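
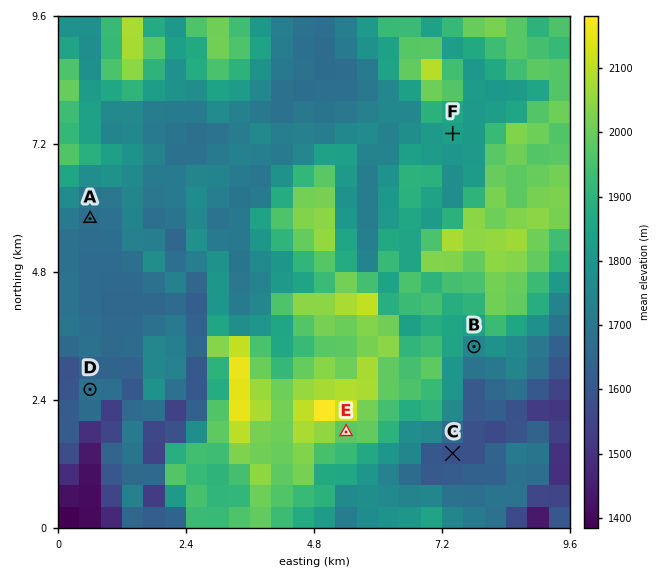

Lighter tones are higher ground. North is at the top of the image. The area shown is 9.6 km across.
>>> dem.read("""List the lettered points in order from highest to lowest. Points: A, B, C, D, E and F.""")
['E', 'F', 'B', 'D', 'A', 'C']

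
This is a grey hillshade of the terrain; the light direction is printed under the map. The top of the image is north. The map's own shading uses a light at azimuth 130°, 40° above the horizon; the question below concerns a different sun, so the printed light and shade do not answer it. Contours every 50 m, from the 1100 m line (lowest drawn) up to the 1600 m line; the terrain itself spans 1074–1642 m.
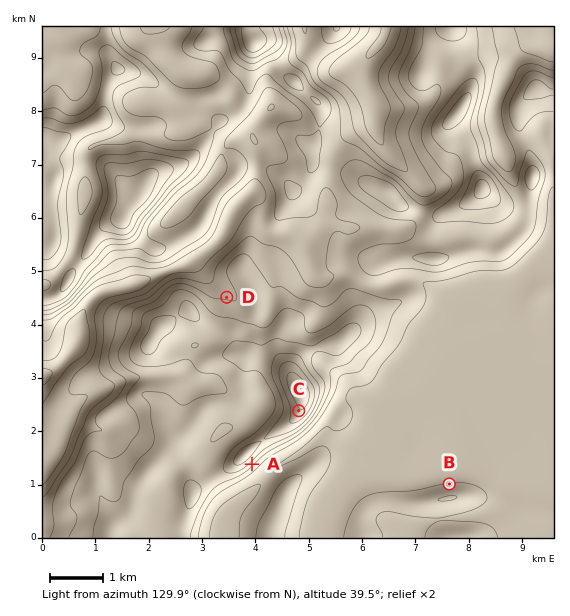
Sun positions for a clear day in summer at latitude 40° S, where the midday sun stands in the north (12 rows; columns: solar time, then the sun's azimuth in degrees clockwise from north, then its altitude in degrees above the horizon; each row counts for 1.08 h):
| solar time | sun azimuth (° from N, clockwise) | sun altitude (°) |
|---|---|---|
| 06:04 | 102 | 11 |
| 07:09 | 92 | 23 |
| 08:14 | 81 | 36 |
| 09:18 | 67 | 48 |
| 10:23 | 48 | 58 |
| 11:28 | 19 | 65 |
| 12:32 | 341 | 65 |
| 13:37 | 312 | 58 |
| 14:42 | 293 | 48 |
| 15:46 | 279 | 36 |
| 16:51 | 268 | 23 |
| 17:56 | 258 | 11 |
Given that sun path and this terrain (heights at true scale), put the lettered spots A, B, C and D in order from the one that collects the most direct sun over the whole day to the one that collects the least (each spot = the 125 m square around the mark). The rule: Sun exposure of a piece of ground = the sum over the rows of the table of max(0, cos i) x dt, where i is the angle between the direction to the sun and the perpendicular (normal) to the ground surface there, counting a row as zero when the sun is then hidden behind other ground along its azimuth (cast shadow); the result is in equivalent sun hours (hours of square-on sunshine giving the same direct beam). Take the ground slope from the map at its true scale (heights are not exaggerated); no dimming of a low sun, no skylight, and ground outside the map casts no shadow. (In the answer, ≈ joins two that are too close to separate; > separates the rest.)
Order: B ≈ D > C > A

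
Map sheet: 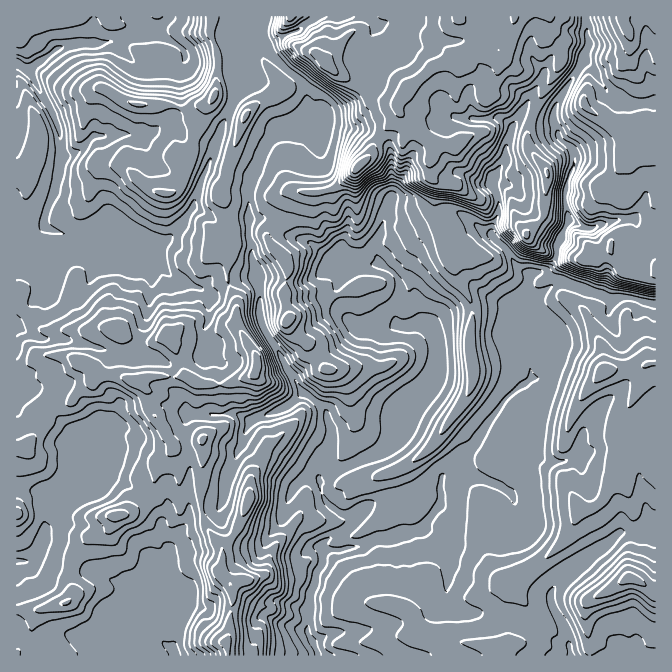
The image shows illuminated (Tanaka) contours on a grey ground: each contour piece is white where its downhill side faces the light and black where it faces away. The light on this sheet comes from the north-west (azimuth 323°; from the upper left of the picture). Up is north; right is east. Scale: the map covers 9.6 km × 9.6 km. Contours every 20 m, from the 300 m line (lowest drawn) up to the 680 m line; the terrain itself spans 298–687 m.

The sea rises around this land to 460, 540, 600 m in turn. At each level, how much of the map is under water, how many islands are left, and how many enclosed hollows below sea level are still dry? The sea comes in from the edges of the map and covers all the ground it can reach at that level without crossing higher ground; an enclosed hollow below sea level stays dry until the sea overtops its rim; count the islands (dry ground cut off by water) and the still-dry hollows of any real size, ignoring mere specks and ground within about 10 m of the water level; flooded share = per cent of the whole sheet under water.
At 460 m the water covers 58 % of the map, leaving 1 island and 0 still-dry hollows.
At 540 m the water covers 84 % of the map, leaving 1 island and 0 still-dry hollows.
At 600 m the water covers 91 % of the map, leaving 1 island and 0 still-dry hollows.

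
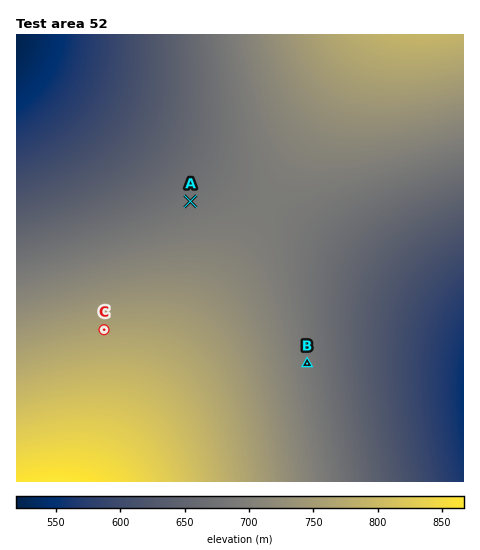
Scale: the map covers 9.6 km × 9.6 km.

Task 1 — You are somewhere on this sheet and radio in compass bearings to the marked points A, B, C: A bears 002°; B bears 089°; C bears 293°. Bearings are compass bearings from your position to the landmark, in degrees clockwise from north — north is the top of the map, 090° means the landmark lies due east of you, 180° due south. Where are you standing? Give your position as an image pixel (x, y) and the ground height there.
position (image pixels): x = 185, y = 365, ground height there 773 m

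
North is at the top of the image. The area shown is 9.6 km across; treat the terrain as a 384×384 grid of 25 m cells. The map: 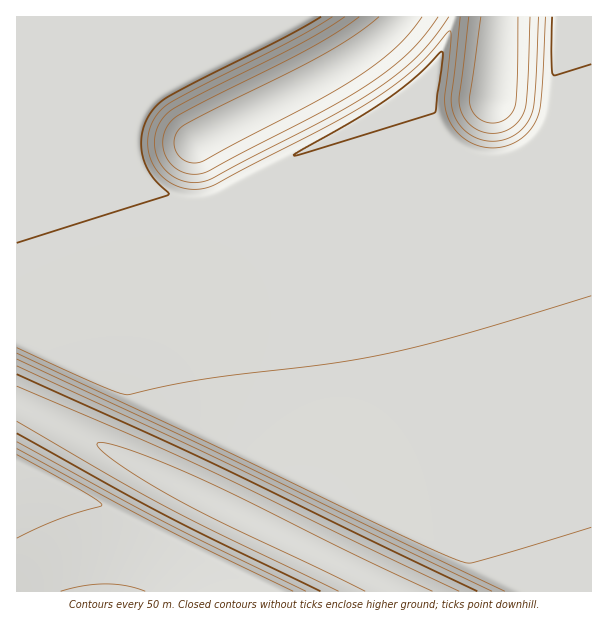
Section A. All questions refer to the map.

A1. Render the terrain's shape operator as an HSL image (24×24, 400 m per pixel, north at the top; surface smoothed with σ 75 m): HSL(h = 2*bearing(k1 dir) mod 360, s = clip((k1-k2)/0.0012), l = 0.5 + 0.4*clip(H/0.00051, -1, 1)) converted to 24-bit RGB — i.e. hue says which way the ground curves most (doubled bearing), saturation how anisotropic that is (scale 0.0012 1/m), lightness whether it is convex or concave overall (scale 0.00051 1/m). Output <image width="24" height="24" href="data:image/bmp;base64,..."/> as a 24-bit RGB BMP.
<image width="24" height="24" href="data:image/bmp;base64,Qk32BgAAAAAAADYAAAAoAAAAGAAAABgAAAABABgAAAAAAMAGAAATCwAAEwsAAAAAAAAAAAAAfn2BfH2AfH6Ae3+Ae4CAe4B/fIB+fIF+f6Ch0Pf7zPn/tUk3YyceWyAXVx0UWB0VXCEYZCkgqkw5wff9zvX7gZ+jf4CAgIB/gH6BfX2BfH6AfH6AfH+AfIGAfqCkz/f8zPn/sEk2YSYeWh8WVh0UVx0UXCEYZCkgrk85xvj+zfX6gZ2igICAgIB/gIB/gIB/gH6Cf36BfX2BfX+Bf6Cmzvf9y/j/q0I1XyUdWB8WVRwTVh0UWyEYZCkgs1Q5yvj+y/X6gZyggICAgIB/gIB/gIB/gIB/gIB/gX6Cf36CgaGpzvb9yff/pjk0XSQcVh0VUxwTVR0UWiEYZCoguF45zfn+yvT6gZuegIB/gIB/gIB/gIB/gIB/gIB/gIB/gIB/g6Sszvb9yPf/pDU0XiIbVRwVUhoTUxwUWSEYYyohvGw5zPn/yPT5gJqdgIB/gIB/gIB/gIB/gIB/gIB/gIB/gIB/gIB/gIB/xfb/oTYzXyIbVhsUUhkSUxsTWSAYYyohwZo5zPn/xvP5gJmbf4F/f4B/gIB/gIB/gIB/gIB/gIB/gIB/gIB/gIB/gIB/gIB/XyEaVhsUUhkSVBoTWh8XZCkhOcaTzPn/xPL4f5eaf4GAf4CAf4B/f4B/f4B/gIB/gIB/gIB/gIB/gIB/gIB/gIB/gIB/gIB/UhgRVBkSWh4WZSkhPMbKzPn/wvH4f5SYf4CBf4CAf4CAf4CAf4CAf4B/f4B/f4B/gIB/gIB/gIB/gIB/gIB/gIB/gIB/gIB/WR4WZSkgPsXNzPn/wfD3gJKXf3+Bf4CAf4CAf4CAf4CAf4CAf4CAf4CAf4B/f4B/f4B/gIB/gIB/gIB/gIB/gIB/gIB/gIB/QMnQzPn/wPD2gJGVgH+Bf3+Af3+Af4CAf4CAf4CAf4CAf4CAf4CAf4CAf4CAf4B/f4B/f4B/gIB/gIB/gIB/gIB/gIB/gIB/ve/2gJCTgH+AgH+AgH+Af3+Af3+Af3+Af4CAf4CAf4CAf4CAf4CAf4CAf4CAf4CAf4B/f4B/f4B/gIB/gIB/gIB/gIB/gIB/gH+AgH+AgH+AgH+AgH+AgH+Af3+Af3+Af4CAf4CAf4CAf4CAf4CAf4CAf4CAf4CAf4CAf4B/f4B/f4B/gIB/gIB/gIB/gIB/gH+AgH+AgH+AgH+AgH+AgH+Af3+Af3+Af3+Af4CAf4CAf4CAf4CAf4CAf4CAf4CAf4CAf4CAf4B/f4B/gIB/gIB/gIB/gIB/gH+AgH+AgH+AgH+AgH+AgH+AgH+Af3+Af3+Af4CAf4CAf4CAf4CAf4CAf4CAf4CAf4CAf4CAf4CAf4B/f4B/gIB/gIB/gIB/gH+AgH+AgH+AgH+AgH+AgH+AgH+Af3+Af3+Af4CAf4CAf4CAf4CAf4CAf4CAf4CAf4CAf4CAf4CAf4CAf4B/f4B/gIB/gIB/gH+AgH+AgH+AgH+AgH+AgH+Af4CAf3+BgH+Af3+Af4CAf4CAf4CAf4CAf4CAf4CAf4CAf4CAf4CAf4CAf4B/f4B/f4B/gIB/gH+AgH+AgH+AgH+AgH+Af6CWqOf8npb/6K73nIGfgH+Af4CAf4CAf4CAf4CAf4CAf4CAf4CAf4CAf4CAf4CAf4B/f4B/f4B/gH+AgH+AgH+AgH+AgYV/qf+1JUA6GBkbPpNN9bz67rv1l4CbgH+Af4CAf4CAf4CAf4CAf4CAf4CAf4GMgn+IgH+Af4B/f4B/gH+AgH+AgH+AgH+AoaiAwfM3GhoZGikaKGgkMG4qS7BB87r677r0l4CZgH+Af4CAf4CAf4uDp/vxa5n/zYX/5ZLMgH+Af4B/gH+AgH+AgH+AgH+AmI5//5NeGxsYJlYjJ2UhKWYiLGckMWoqR65B+b787KnriX+JgIB/rPKeKntAGRoaGxgb+UJQuZOCf4CAgH+AgH+AgH+AgH+AgIB/7pm77GXcO3c3LmgnK2YjKWUhKGUiKWUkLWgsykzE/s33tISp9f2oIiouGR0mHiIxhVs879yqgIB/gH+AgH+AgH+AgH+AgH+AgX+Bw4rG+c/82XXkPXk2L2snKWgjJGUhImMjJmIsNnRD+6/j/+HMNkJ5Ii9nIy5kPEiB9+7AgIB/gH+AgH+AgH+AgH+AgH+AgH+AgH+Ag3+Dxo/O98/82njlOXw1J24nImknIWQtJF81L19F/9fMhzmzIyxnIitlOEB3+fPIgIB/gH+AgH+AgH+AgH+AgH+AgH+AgH+AgH+AgH+Ag3+DyZDP+8/81mTSLXo3JHE5IWZAI11H2Ng3/9PKIyxmIitmMzx0+vTNgIB/"/>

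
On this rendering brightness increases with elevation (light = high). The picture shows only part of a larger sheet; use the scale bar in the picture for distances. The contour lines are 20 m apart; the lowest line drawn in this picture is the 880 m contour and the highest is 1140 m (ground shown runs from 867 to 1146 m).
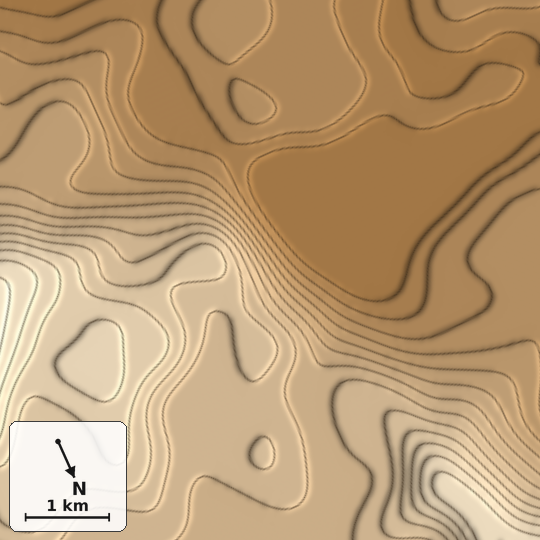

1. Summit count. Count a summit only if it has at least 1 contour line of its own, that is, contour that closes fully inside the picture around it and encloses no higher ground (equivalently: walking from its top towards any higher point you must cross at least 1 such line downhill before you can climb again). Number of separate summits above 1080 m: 1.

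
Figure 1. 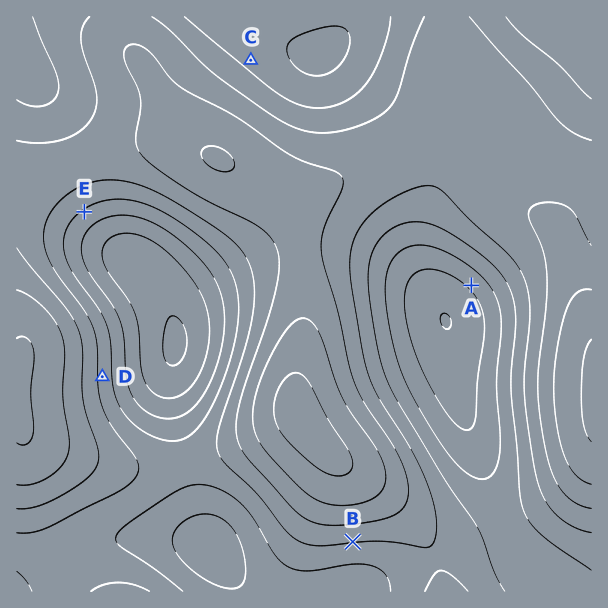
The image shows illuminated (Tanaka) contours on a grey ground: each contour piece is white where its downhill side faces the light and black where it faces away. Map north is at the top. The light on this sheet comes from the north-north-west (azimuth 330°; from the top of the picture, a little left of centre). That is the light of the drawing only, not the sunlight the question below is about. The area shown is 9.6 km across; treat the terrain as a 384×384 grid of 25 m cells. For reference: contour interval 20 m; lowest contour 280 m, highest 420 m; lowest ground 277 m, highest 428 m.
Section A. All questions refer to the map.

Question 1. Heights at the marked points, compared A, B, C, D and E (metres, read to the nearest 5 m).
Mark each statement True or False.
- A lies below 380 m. True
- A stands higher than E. False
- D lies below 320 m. False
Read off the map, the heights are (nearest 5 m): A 305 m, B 360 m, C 335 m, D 355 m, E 335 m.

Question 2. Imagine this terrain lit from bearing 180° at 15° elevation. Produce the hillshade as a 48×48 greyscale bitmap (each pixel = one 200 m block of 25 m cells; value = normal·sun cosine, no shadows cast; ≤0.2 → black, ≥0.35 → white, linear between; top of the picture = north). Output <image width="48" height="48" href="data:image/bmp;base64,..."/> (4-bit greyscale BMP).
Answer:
<image width="48" height="48" href="data:image/bmp;base64,Qk32BAAAAAAAAHYAAAAoAAAAMAAAADAAAAABAAQAAAAAAIAEAAATCwAAEwsAABAAAAAAAAAAAAAAABEREQAiIiIAMzMzAERERABVVVUAZmZmAHd3dwCIiIgAmZmZAKqqqgC7u7sAzMzMAN3d3QDu7u4A////AHdlVDIiERIiNFZ4maqpmHdmVURERVZnd3dmVDMiIiIjRFZ4maqqmYd2VVREVWZ3iIh2VEMzMzM0RWd4mqu7qpiHZVVVVmeIiJiHZlVEREVVZneImqu7u6mHZlVVZniJmamYh3ZmZmZ3d4iJmrvMzLqYdlVVZ3iaqqqpmYiHeIiIiJmZqrvMzLqYZVRFZ4iaqru6qpmZmZmZmZmaqru8y7qHZUREVniaq7u7qqqZmZmqqqqqqqu7uql2VDM0Vniaq6u6qqmZiJmaqqqqqqqqmYdlQzM0VniZqqqqmZiHd3iJmqqqqpmYh2VUMiI0VniJmpmZiHdmVWZ4iaqqqZh3ZVQzIiM0VneImYiHdmVUQ0RWeJmqmIdlRDIiIiNFVneIiHd2ZVQyIiI0V4iZiHZUMiIRIjRFZnd3d2ZlVUMiEREjRWeIh2VDIhESIzRWZ3d3d2ZlVEMhEAASNFZndlVDIhESI0Vmd3d3ZmZlVUMyEQARI0VWZVQzIiIiNEVmZ3dmZmZmZVRDIhERIjRFVURDMiIzNFVmZmZmZmZmZlVUMyIiIiM0REREMzMzRFVWZmZmZmZmZmZVVEMzIiMzRERERENERFVVVVVVZmZmZmZVVVVEMzMzNERERERERFVVVVVVVlVVVVVVZmZVRDMzNERFVERERVVVVVVVVVRERERFVmZmVUQzNERVVURFVVVVVVVVVUMzIiM0Vmd3ZlRERERFVVVVVmZmZlVVRDIiERIjRWd3dmVERERFVVVWZ3eHd2ZUQyIRABEjRXeIh3ZVRERFVVZneJmZiHZUQyIREREjVniZmHdlVERVVWd4maqqmIdlQzIiEiM0Z4mZmYdmVVVVZniJqru7qYdlQzMzM0VWeJqqqZh2ZVVWZ4iau7y7qYdlRERFVmeImqu7uph3ZmZneJmru8u7qYdlVFVmeJmqu8zLuqmHdmZ3iZqru7uqmHdlVWZ4mqvMzMzMuqmHdmd4iaqruqqZh3ZlVWeJq7zd3dzMuqmHdmd4iZqqqZiHdmZVVmeJq8zd3czLqpiHZmZ3iJmZmId2ZlVVVmZ4mrvMzMu6mYh2ZlZneIiIh3ZlVVVVVVVniJqru6qZiHdlVVVWZ3d3dmVVVVVVVURVZ3iZmZiHdmVURERFVmZmZmVVVVVURDM0RWd3d3dmVVRDMzMzRVZmZmZlVVVURDMzRFVmZmZVRDMyIiIjNEVmZmZmZlVUQzMzNEVWZVVEMyIiEREiM0VWZ3d2ZlVEMzMzRFVWZVRDMiIRERESI0VWd3d3ZlVEMzRERVZmZVRDIiEREREiI0Vmd3d3ZlVEQ0RVZmZ2ZlQzIiIiIiIiM0VWd3d2ZURERFVmZ3d3ZlQzIiIiMzMzM0VWZ3dlVERERWZ3d3d3ZVQzIiMzRERERERVZmZVRDM0RWd3d3dmVUMyIjNFVVVVRERVVVVEMzM0VWd3dmZVRDMiIzRWZnZmVVRVVVRDMzNEVmd2ZlRDMyIiI0VmeId3ZVVVRERDMzRFZndmZUQzIiIiI0VniIiHZlVVREQzM0RVZg=="/>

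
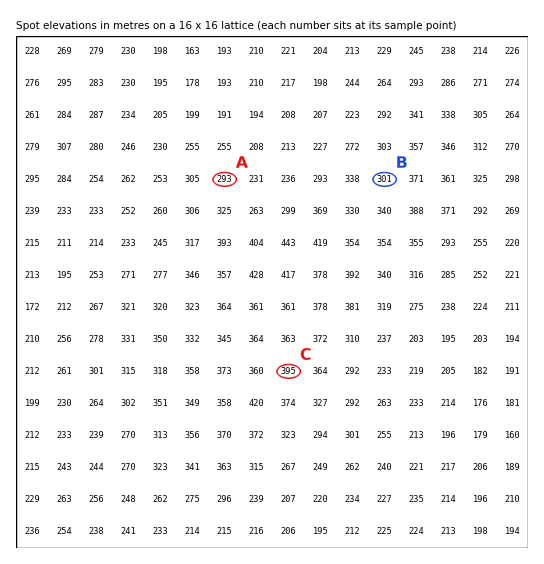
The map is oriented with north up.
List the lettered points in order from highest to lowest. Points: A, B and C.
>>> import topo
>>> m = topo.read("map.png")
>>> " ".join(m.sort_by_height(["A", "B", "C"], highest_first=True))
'C B A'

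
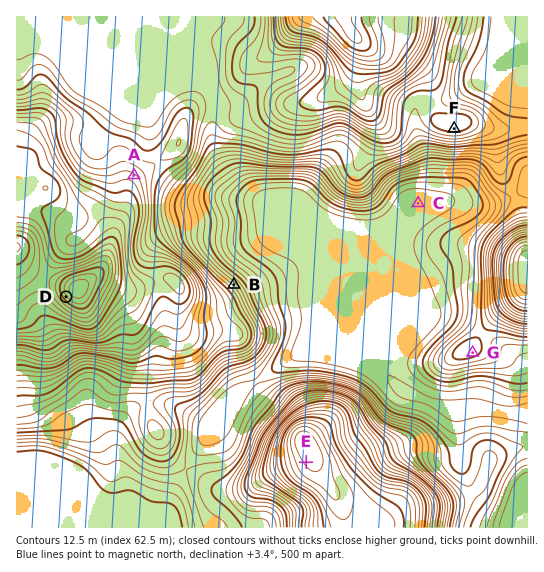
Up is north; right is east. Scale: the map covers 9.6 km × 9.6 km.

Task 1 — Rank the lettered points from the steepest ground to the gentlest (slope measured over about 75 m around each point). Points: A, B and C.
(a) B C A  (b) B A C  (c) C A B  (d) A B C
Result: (b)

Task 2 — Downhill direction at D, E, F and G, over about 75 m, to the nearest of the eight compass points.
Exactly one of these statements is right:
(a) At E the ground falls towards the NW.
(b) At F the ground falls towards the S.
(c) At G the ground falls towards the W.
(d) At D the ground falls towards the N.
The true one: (b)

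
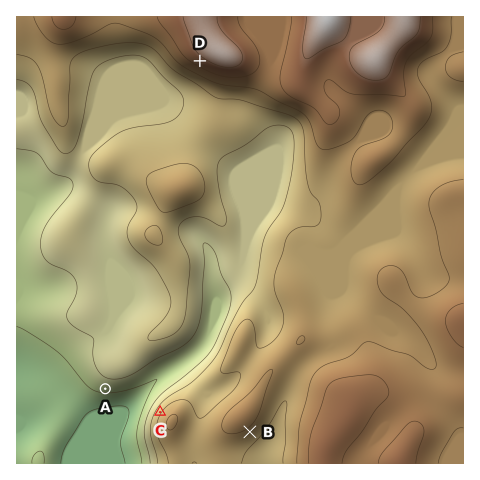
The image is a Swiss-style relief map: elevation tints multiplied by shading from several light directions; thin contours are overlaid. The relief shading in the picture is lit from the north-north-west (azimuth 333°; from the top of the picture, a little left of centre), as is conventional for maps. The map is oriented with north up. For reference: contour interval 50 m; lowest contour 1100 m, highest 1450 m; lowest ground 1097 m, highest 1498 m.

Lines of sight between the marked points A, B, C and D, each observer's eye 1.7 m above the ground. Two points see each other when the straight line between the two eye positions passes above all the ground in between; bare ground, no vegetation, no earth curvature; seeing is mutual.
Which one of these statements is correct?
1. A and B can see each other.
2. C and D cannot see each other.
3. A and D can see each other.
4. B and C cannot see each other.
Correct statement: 4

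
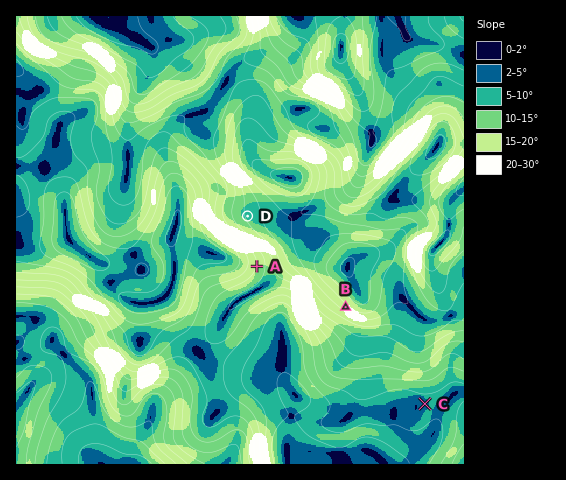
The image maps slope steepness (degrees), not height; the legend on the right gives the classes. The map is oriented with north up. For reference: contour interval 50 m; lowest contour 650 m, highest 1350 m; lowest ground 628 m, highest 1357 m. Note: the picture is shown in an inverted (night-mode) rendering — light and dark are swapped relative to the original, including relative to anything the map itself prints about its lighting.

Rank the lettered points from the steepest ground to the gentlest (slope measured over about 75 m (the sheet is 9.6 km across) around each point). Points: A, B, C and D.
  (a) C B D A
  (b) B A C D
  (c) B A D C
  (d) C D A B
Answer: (c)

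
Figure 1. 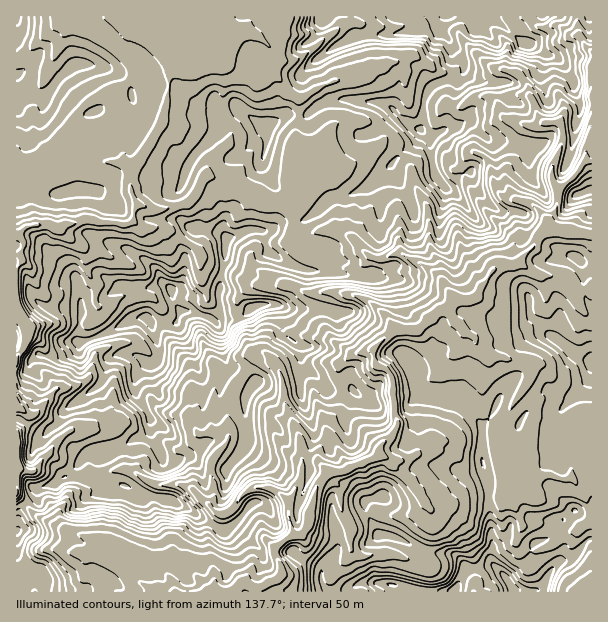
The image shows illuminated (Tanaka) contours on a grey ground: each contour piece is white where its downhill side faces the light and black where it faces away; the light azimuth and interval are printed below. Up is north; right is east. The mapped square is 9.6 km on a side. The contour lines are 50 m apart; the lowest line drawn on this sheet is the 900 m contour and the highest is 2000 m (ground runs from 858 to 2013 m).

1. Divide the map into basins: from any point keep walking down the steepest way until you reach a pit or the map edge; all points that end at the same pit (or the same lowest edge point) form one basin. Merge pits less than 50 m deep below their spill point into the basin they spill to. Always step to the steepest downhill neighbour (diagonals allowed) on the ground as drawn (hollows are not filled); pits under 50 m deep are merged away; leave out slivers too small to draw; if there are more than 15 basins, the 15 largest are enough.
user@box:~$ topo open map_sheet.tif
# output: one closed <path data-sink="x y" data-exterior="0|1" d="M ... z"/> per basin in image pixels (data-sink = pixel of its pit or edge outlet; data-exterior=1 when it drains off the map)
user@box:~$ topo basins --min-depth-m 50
<path data-sink="233 591" data-exterior="1" d="M591 16l-575 1 0 174 22-4 17 7-7 6-4 7 0 38 35 37 3 32-4 25 3 4 21-7 30-17 14-1 5 5 7 22 0 15-3 4-9 0-7 7-5 12 2 12 15 24-1 12-25 14-36 7-20 23-15 9-15 4-5 9-12 9-6 18 1 68 438 0 10-22 27-5 13 11 10 16 19 0 10-7 6-13 8-10 15-4 10-13 9-6z"/><path data-sink="17 492" data-exterior="1" d="M131 354l-12 0-8 2-11 28-31 22-5 5-4 11-13 11-6 0-15-11-6-2-4 0 1 103 5-17 10-7 7-11 15-4 15-9 20-23 36-7 25-14 1-12-13-21-4-9 2-12 10-14-5-5z"/><path data-sink="17 360" data-exterior="1" d="M38 187l-22 5 1 181 7 0 14-18 21 0 13-11 7-2-1-6 4-22-3-32-35-37 0-38 4-7 7-6z"/><path data-sink="17 407" data-exterior="1" d="M146 318l-14 1-30 17-21 7-6 0-16 12-21 0-14 18-8 1 0 45 10 3 15 11 6 0 13-11 4-11 5-5 31-22 11-28 8-2 12 0 10 4 6 6 8 0 3-4 0-15-7-22z"/><path data-sink="584 591" data-exterior="1" d="M591 540l-3 0-15 18-15 4-8 10-6 13-9 6 56 1z"/><path data-sink="474 591" data-exterior="1" d="M492 565l-27 5-9 21 57 1-8-16z"/>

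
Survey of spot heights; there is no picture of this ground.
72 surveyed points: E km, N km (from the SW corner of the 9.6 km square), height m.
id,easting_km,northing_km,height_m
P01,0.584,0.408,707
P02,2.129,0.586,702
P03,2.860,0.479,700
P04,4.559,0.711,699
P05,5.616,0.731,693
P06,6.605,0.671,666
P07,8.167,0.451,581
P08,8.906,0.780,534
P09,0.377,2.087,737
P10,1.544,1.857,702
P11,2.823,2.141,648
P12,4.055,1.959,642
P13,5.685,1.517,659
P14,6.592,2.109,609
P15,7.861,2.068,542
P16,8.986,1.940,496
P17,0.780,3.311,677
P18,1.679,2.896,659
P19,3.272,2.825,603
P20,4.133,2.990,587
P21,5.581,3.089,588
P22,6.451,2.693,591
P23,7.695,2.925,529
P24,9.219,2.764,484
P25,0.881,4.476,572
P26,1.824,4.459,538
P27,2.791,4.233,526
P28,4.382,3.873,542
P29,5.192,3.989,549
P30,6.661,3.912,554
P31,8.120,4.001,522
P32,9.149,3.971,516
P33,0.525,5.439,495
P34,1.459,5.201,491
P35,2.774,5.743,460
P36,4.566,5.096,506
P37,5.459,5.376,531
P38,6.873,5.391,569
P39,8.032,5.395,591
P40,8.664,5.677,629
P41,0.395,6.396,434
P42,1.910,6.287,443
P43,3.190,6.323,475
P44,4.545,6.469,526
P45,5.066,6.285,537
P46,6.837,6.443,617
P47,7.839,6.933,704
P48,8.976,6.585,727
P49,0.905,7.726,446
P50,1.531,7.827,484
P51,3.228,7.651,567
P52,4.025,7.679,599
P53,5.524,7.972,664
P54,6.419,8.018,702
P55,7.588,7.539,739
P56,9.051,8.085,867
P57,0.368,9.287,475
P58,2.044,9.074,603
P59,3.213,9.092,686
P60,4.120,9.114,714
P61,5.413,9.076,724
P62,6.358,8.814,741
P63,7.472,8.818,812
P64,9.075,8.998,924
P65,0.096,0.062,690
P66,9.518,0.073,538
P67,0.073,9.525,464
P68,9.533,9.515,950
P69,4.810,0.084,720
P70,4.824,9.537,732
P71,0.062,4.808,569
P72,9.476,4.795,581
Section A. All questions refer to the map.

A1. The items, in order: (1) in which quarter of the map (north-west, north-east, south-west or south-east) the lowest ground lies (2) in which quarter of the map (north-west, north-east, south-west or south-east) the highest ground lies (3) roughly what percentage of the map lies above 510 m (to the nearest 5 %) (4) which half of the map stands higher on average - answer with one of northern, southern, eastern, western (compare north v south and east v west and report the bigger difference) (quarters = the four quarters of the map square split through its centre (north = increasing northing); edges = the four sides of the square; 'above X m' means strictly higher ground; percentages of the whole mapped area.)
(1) The lowest ground is in the north-west quarter.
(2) Look to the north-east quarter for the highest ground.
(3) Ground above 510 m makes up about 80 % of the sheet.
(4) The eastern half stands higher on average than the western half.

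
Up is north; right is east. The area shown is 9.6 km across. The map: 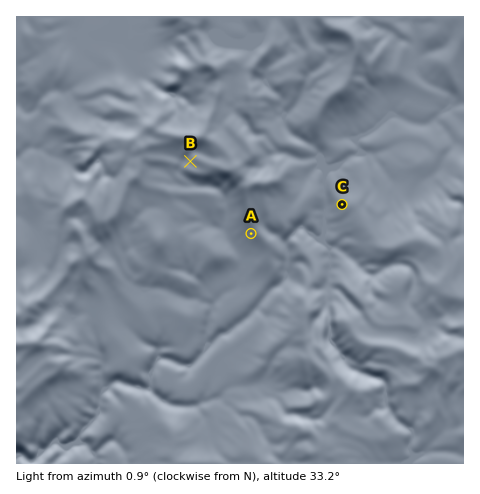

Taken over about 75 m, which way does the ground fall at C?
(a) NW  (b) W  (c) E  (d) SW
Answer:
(b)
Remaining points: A SW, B W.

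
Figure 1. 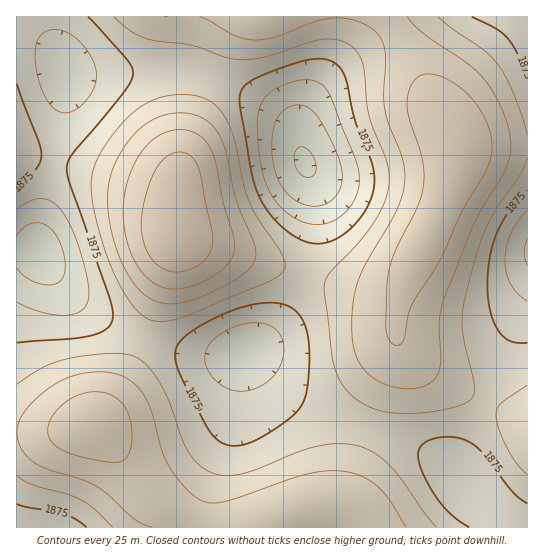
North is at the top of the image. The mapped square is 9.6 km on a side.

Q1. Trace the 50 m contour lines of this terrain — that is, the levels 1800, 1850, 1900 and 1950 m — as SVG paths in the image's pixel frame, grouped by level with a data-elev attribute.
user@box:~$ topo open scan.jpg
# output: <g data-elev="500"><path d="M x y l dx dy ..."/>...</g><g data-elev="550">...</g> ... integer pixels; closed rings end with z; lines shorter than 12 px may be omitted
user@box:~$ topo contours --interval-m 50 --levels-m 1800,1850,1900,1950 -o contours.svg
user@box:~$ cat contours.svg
<g data-elev="1800"><path d="M305 177l-7-6-4-10 1-10 6-4 4 0 5 5 6 13 0 6-3 4-3 2z"/></g><g data-elev="1850"><path d="M233 390l-14-6-10-13-4-13 3-12 12-12 19-9 19-2 15 4 7 7 4 11-1 13-5 12-8 10-12 7-13 4z"/><path d="M527 301l-9-7-7-9-4-11-2-13 1-14 5-13 7-13 9-10"/><path d="M309 224l-11-4-11-7-10-10-7-11-5-11-4-14-4-38 2-20 3-7 5-7 7-5 11-6 21-4 13 3 6 4 4 7 26 64 4 20-1 11-3 9-5 9-7 7-8 6-8 3-9 2z"/><path d="M17 209l12-7 12-4 9 3 9 7 10 14 9 21 8 30 3 20-1 9-4 7-6 4-9 2-12 0-13-2-27-11"/><path d="M63 113l-9-5-7-9-7-14-4-18-1-16 2-10 6-8 8-3 14 1 13 9 12 15 6 16-1 14-8 14-12 11z"/></g><g data-elev="1900"><path d="M437 527l-11-12-24-34-12-15-16-13-17-7-20-2-22 3-20 6-40 17-18 5-16 0-15-5-11-9-9-12-17-48-12-23-12-15-12-7-11-2-15 0-42 5-23 9-25 16"/><path d="M17 476l16 9 34 9 15 6 13 10 18 17"/><path d="M527 385l-26 18-4 6-1 6 3 15 8 19 10 14 10 12"/><path d="M153 321l17 0 24-8 77-32 10-7 4-7 0-5-3-8-24-35-10-20-5-17-8-41-8-20-6-10-7-7-8-5-11-3-16-2-16 3-13 4-13 9-15 13-16 20-9 18-5 14-1 16 3 20 8 30 9 26 11 22 11 16 10 11z"/><path d="M527 136l-4-18-9-24-8-17-8-12-14-15-31-21-15-12"/><path d="M114 17l15 13 16 8 13 3 33 4 43 14 13 1 15-2 48-16 16-3 9 0 10 3 8 5 5 6 6 16 3 33 2 15 19 49 1 11 0 10-5 16-9 18-17 22-29 31-4 8-1 8 8 65 5 20 6 11 10 10 10 8 12 5 24 4 31-1 29-6 8-4 6-5 1-6 0-8-12-54 0-15 3-17 12-44 9-24 10-20 24-35 7-16"/></g><g data-elev="1950"><path d="M108 462l9 0 6-1 4-4 3-7 2-11 0-12-3-10-4-10-10-10-13-5-16 1-16 6-12 10-7 10-3 11 2 9 7 8 11 6 18 5z"/><path d="M394 345l5 0 4-4 5-26 4-10 29-46 20-46 25-42 5-17 1-12-2-12-5-12-8-13-10-11-10-9-12-7-12-4-10 0-6 4-6 8-3 11 0 17 14 43 2 24-5 22-23 46-7 24-2 16-1 40 3 10z"/><path d="M169 289l9 0 11-2 24-10 15-14 5-6 2-8-1-12-11-34-7-37-4-13-5-10-6-7-8-4-10-2-10 0-11 4-9 6-8 8-8 11-7 14-4 14-2 15-1 15 2 16 4 14 5 14 8 11 8 8 9 6z"/></g>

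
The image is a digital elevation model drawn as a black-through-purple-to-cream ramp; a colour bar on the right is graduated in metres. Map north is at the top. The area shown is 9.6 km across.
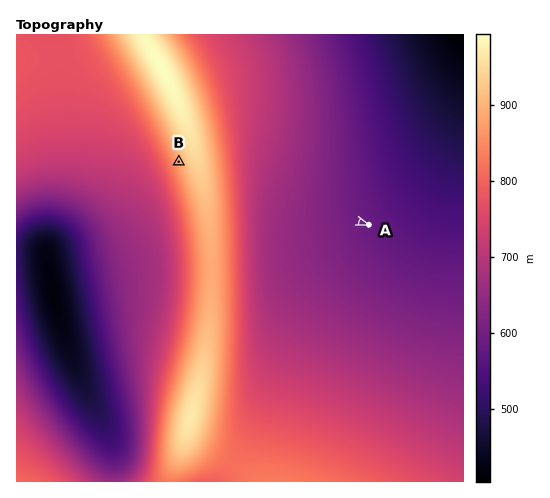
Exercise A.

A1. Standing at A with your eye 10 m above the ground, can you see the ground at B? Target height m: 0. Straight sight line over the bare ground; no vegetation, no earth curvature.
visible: false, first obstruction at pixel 230 179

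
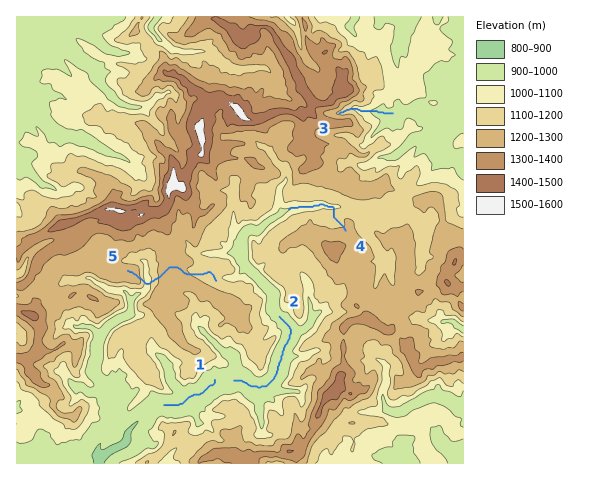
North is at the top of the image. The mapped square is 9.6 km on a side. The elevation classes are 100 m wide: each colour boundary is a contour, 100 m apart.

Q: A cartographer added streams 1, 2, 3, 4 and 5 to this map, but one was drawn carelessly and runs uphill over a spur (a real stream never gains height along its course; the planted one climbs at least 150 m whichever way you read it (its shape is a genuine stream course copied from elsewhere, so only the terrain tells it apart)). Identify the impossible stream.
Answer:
5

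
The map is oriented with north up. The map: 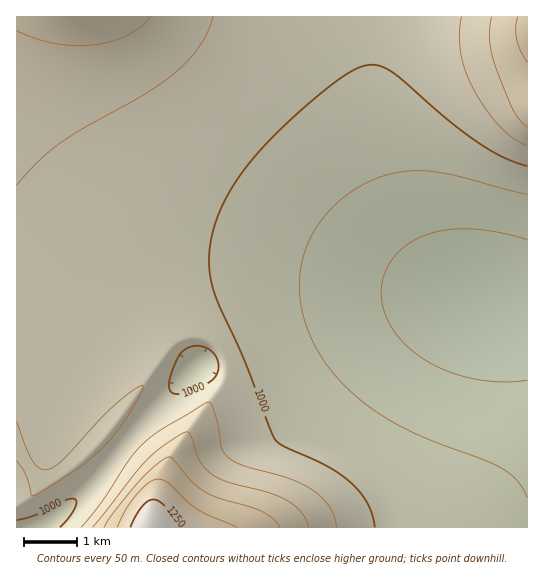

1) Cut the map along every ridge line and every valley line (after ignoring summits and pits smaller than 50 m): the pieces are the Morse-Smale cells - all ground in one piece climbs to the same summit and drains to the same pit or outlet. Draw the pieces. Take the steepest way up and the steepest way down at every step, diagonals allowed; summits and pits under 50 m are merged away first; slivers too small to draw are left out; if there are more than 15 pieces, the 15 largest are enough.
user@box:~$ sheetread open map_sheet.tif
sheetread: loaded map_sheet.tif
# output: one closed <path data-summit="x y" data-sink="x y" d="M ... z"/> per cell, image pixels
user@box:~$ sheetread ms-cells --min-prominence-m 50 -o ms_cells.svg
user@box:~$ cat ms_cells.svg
<path data-summit="83 17" data-sink="487 302" d="M374 16l-358 1 1 511 24 0 21-16 30-29 48-58 57-60 13-5 29-17 75-26 61-14 46-6 55 2-21-10-26-24-14-22-22-46-13-48-7-44-1-64z"/><path data-summit="150 527" data-sink="487 302" d="M454 297l-61 3-64 13-80 26-52 26-57 60-48 58-22 22-29 22 486 1 1-222-30-2z"/><path data-summit="527 27" data-sink="487 302" d="M527 16l-152 0-3 25 0 46 8 62 13 48 22 46 22 31 22 18 18 8 34 5 17 0z"/>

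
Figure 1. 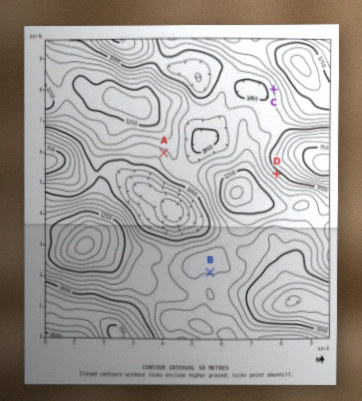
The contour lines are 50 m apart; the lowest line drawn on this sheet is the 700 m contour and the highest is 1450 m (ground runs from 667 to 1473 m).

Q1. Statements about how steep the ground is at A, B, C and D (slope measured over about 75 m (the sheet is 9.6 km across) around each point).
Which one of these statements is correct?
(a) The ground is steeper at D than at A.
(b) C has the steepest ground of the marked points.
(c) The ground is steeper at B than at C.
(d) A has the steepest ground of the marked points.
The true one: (a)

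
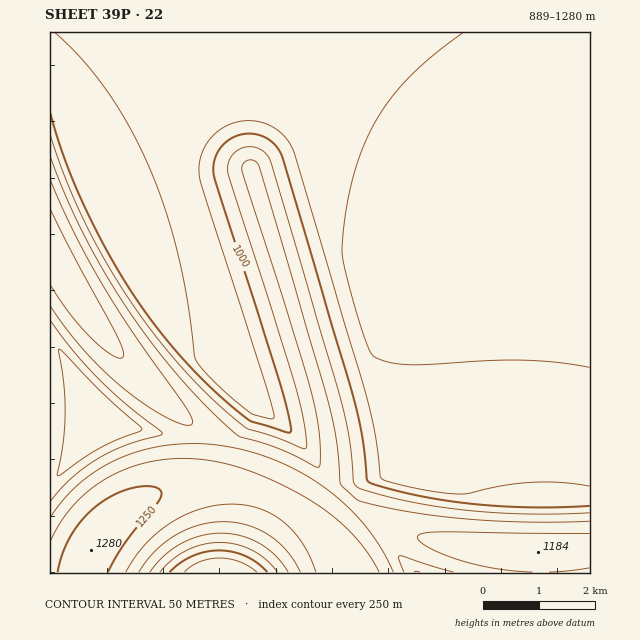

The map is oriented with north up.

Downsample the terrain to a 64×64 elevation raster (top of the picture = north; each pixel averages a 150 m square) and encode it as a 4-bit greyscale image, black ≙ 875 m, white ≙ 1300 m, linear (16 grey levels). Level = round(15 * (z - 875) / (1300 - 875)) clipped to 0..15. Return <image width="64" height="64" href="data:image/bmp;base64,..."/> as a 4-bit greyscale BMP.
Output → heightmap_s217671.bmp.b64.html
<image width="64" height="64" href="data:image/bmp;base64,Qk12CAAAAAAAAHYAAAAoAAAAQAAAAEAAAAABAAQAAAAAAAAIAAATCwAAEwsAABAAAAAAAAAAAAAAABEREQAiIiIAMzMzAERERABVVVUAZmZmAHd3dwCIiIgAmZmZAKqqqgC7u7sAzMzMAN3d3QDu7u4A////AN7u7u3LqXZTMiIiIjVnmrzN3dzLqHd4iJmZqqqqqqqq3e7u7dy6l2VDMyM0VniavM3dzLqYiImZqqqqu7u7u6rN7u7u3Muph2VERFZniau8zdzLupiZmqqqq7u7u7u7u83e7u7dy7qYd2Zmd4iau8zMzMupmZqqqqqqu7u7u7uqzN7u7u3cu6mYiIiImau8zMzMupmZqqqqqqqqqqqqqqq83e7u7t3MuqqZmZqqu8zMzMuqmZmZmZmZmZmZmZmZmavN3u7u7dzLu6qqq7u8zMzMu6mZmZmIiIiHd3d3d3d3m8zd7u7t3czMu7u7vMzMzLuqmYiIh3d2ZmZVVVVVVVWKvM3e7u7d3czMzMzMzMzLuqmId3ZmVVREQzMzMzMzM3mrzN3d3d3d3MzMzMzMy7uqmHZmVUQzMzMzMzMzMzMzZ5q7zN3d3d3dzMzMzMu7qpmHZUQzIiIiIiMzMzMzMzNmeaq8zN3d3dzMzMzLu7qpmYdkMiIiIiIiIiIiIzMiImZniau7zMzMzMzMu7uqqZiZh1QyIiIiIiIiIiIiIiIiZmZ4maq7u7u7u7u7qqmYd4mGVDIiIiIiIiIiIiIiIiJmZmZ4maqqq7uqqqqZiHdniXZUMiIiIiIiIiIiIiIiImZmZWZ4iZmZqqmZmIh3ZmeIdlQyERIiIiIiIiIiIiIiZmZlVVZniJmZmZiHdmVVZ5h2VDIRERESIiIiIiIiIiJmZmVVVWeJmqqZh2VUREV4mHZUIREREREREiIiIiIiImZmZVVWiJqqqZh2VDI0VniYdkMhERERERERERERERERZmZlVXiZqqqph2UyIjRWeJhlQyERERERERERERERERFmZmVniaqqqph2UyIiNFZ4h2VDIREREREREREREREREWZmZniaq7qph2QyIiI0VniHZUIRERERERERERERERERZmZniau7uph2QyIiI0VniIdUMhERERERERERERERERFmZniau7uql2QyIiIjRWeIdlQyEREREREREREREREREWZniau7u6mGQyIiIiNFZ4h2VDERERERERERERERERERZniau7u6mGUzIiIiNFZ4iHZDIRERERERERERERERERFmiavMu6mHUzMiIiI0VniIZUMhEREREREREREREREREWeavMy7qHVDMyIiIjRWeIdlQyEREREREREREREREREReavMzLqXZDMzIiIjRWeIh2UyERERERERERERERERERGKvMzLqYZDMzMiIiNFZ4mHVDIREREREREREREREREREZu8zMuodTMzMiIiI0VniHZUMhERERERERERERERERERq8zMupdUMzMyIiI0RWiIdlQhERERERERERERERERERG8zMy5hkQzMzIiIjRWeJh2QyEREREREREREREREREREczMy6hlQzMzMiIiNFZ4l2VDIRERERERERERERERERERzMy6l1RDMzMyIiM0VniHZUMRERERERERERERERERERHMzLqGREMzMzIiI0VniYdlMhEREREREREREREREREREczLqXVEQzMzIiIjRWeJhlQyERERERERERERERERERER3MuYZEQzMzMiIjNFZ4h2VDIRERERERERERERERERERHMupdURDMzMyIiNFZ4mHZUIREREREREREREREREREREMy5hUREMzMzIiI0VniYdUMhEREREREREREREREREREQy6h1REMzMzIiIjRWeJdlQyERERERERERERERERERERDLmFREQzMzMiIjRWeJh2VDEREREREREREREREREREREbqXVEQzMzMyIiNFZ4mHZDIRERERERERERERERERERERuYZERDMzMzIiI0VniYZUMhERERERERERERERERERERGpdUREMzMzIiI0VniYdlQyEREREREREREREREREREREahkREMzMzMiIjRWeJh2UyERERERERERERERERERERERl1REMzMzMyIiNFZ4mHVDIRERERERERERERERERERERGGREQzMzMyIiI1Z4mHZUMhEREREREREREREREREREREYVEQzMzMzIiIjRXeIdlQhERERERERERERERERERERERdURDMzMzIiIiNFZ3dlQyERERERERERERERERERERERFkRDMzMzMiIiI0RWZlVDIREREREREREREREREREREREVRDMzMzMiIiIiNEVVRDIRERERERERERERERERERERERVDMzMzMyIiIiIjNEQzIRERERERERERERERERERERERFDMzMzMyIiIiIiIjMyIREREREREREREREREREREREREUMzMzMzIiIiIiIiIiERERERERERERERERERERERERERMzMzMzIiIiIiIiEREREREREREREREREREREREREREREzMzMzMiIiIiIiIRERERERERERERERERERERERERERETMzMzMiIiIiIiIhERERERERERERERERERERERERERERMzMzMiIiIiIiIiEREREREREREREREREREREREREREREzMzMyIiIiIiIiIRERERERERERERERERERERERERERETMzMyIiIiIiIiIRERERERERERERERERERERERERERERMzMyIiIiIiIiIhEREREREREREREREREREREREREREREzMyIiIiIiIiIiERERERERERERERERERERERERERERETMyIiIiIiIiIiIRERERERERERERERERERERERERERER"/>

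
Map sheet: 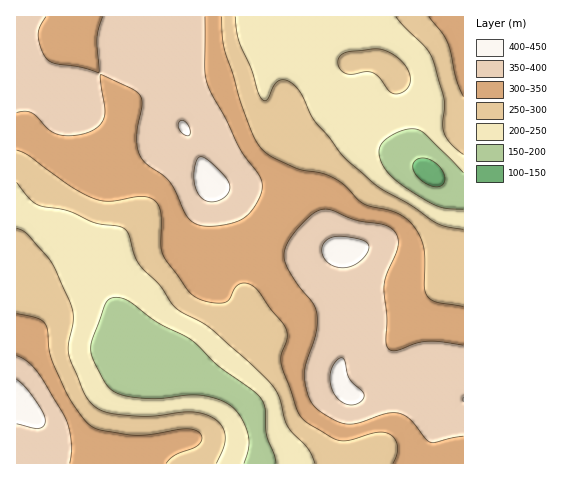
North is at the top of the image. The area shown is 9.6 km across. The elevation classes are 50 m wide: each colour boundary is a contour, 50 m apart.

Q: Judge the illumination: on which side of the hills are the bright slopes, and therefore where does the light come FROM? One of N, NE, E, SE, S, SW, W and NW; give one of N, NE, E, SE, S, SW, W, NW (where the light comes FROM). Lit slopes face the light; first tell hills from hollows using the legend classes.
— SE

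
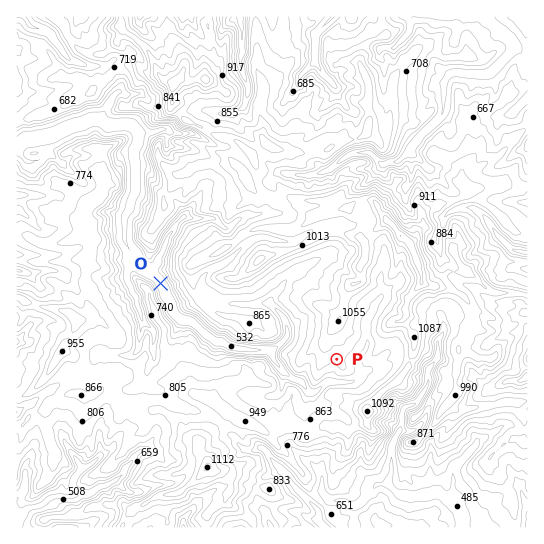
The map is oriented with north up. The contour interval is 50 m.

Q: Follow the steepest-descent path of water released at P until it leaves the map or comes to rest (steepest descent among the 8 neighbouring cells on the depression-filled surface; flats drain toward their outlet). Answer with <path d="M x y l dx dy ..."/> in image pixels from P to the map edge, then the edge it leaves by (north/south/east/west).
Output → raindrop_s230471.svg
<path d="M337 359l-3 3 0 11-1 1 0 7-2 1-4 0-2 1-8 8-3 2-4 0-11-12-8-3-12-11 0-1-5-5-3-10-2-1-22 0-1-1-9 0-2-2-5 0-8-5-5 0-3-1-4-4-5-3-12-12-12-3-7-5-3-5 0-4-6-11 0-4-4-8-11-11-8-4-5-5-3-7-4-4-5-10 0-24 5-8 1-8 4-8 0-31-1-1 0-11 4-7 0-12-7-6-24 0-6-6-10 0-12 6-4 0-1 1-7 1-18 10-12 1-2 1-8 0-10 7"/>
exit: west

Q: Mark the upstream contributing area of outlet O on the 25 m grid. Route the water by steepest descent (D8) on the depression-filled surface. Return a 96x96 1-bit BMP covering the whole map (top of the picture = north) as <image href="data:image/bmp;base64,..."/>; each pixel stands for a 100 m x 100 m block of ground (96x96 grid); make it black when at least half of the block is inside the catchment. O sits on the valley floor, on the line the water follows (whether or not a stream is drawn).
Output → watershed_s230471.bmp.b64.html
<image width="96" height="96" href="data:image/bmp;base64,Qk2+BAAAAAAAAD4AAAAoAAAAYAAAAGAAAAABAAEAAAAAAIAEAAATCwAAEwsAAAIAAAAAAAAA////AAAAAAAAAAAAAAAAAAAAAAAAAAAAAAAAAAAAAAAAAAAAAAAAAAAAAAAAAAAAAAAAAAAAAAAAAAAAAAAAAAAAAAAAAAAAAAAAAAAAAAAAAAAAAAAAAAAAAAAAAAAAAAAAAAAAAAAAAAAAAAAAAAAAAAAAAAAAAAAAAAAAAAAAAAAAAAAAAAAAAAAAAAAAAAAAAAAAAAAAAAAAAAAAAAAAAAAAAAAAAAAAAAAAAAAAAAAAAAAAAAAAAAAAAAAAAAAAAAAAAAAAAAAAAAAAAAAAAAAAAAAAAAACAAAAAAAAAAAAAAOHhgAAAAAAAAAAAA///4AAAAAAAAAAAD///8AAAAAAAAAAAP///8AAAAAAAAAAAf///8AAAAAAAAAAB////+AAAAAAAAAAH/////AAAAAAAAAAf/////gAAAAAAAAAf/////wAAAAAAAAAf/////4AAAAAAAAA//////8AAAAAAAAB//////+AAAAAAAAB///////AAAAAAAAD///////AAAAAAAAH///////AAAAAAAAP///////gAAAAAAAP///////gAAAAAAAP///////gAAAAAAAP///////AAAAAAAAP///////AAAAAAAAf//////+AAAAAAAA///////+AAAAAAAA///////+AAAAAAAA///////+AAAAAAAB///////+AAAAAAAB////////AAAAAAAB////////gAAAAAAA////////wAAAAAAAP///////wAAAAAAAB///////wAAAAAAAA///////wAAAAAAAAf//////gAAAAAAAAH//////gAAAAAAAAA//////gAAAAAAAAAf/////AAAAAAAAAAH/////AAAAAAAAAAD////+AAAAAAAAAAA////8AAAAAAAAAAAAH//4AAAAAAAAAAAAB//wAAAAAAAAAAAAA//gAAAAAAAAAAAAAD/AAAAAAAAAAAAAAAfAAAAAAAAAAAAAAAGAAAAAAAAAAAAAAAAAAAAAAAAAAAAAAAAAAAAAAAAAAAAAAAAAAAAAAAAAAAAAAAAAAAAAAAAAAAAAAAAAAAAAAAAAAAAAAAAAAAAAAAAAAAAAAAAAAAAAAAAAAAAAAAAAAAAAAAAAAAAAAAAAAAAAAAAAAAAAAAAAAAAAAAAAAAAAAAAAAAAAAAAAAAAAAAAAAAAAAAAAAAAAAAAAAAAAAAAAAAAAAAAAAAAAAAAAAAAAAAAAAAAAAAAAAAAAAAAAAAAAAAAAAAAAAAAAAAAAAAAAAAAAAAAAAAAAAAAAAAAAAAAAAAAAAAAAAAAAAAAAAAAAAAAAAAAAAAAAAAAAAAAAAAAAAAAAAAAAAAAAAAAAAAAAAAAAAAAAAAAAAAAAAAAAAAAAAAAAAAAAAAAAAAAAAAAAAAAAAAAAAAAAAAAAAAAAAAAAAAAAAAAAAAAAAAAAAAAAAAAAAAAAAAAAAAAAAAAAAAAAAAAAAAAAAAAAAAAAAAAAAAAAAAAAAAAAAAAAAAAAAAAAAAAAAAAAAAAAAAAAAAAAAAAA="/>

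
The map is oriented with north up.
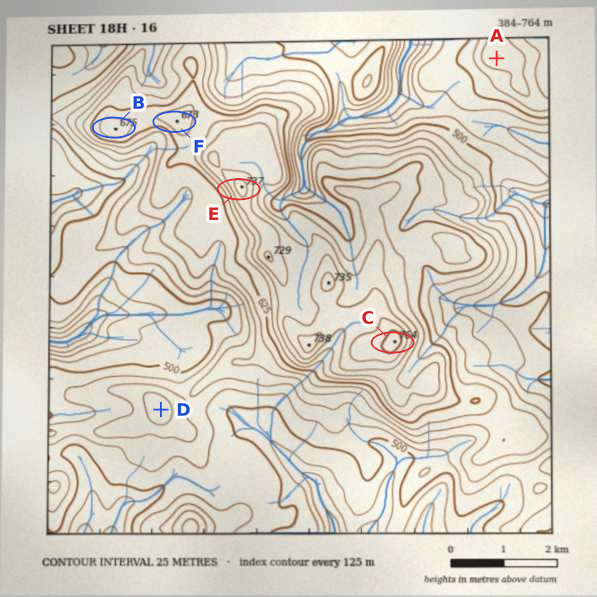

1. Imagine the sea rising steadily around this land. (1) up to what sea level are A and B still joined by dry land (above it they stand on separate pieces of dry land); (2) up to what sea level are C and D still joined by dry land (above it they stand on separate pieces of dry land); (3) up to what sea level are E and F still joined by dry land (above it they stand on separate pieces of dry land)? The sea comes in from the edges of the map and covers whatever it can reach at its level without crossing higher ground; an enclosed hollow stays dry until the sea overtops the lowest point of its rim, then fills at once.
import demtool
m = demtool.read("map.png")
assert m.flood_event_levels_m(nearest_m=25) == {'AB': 475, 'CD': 550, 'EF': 650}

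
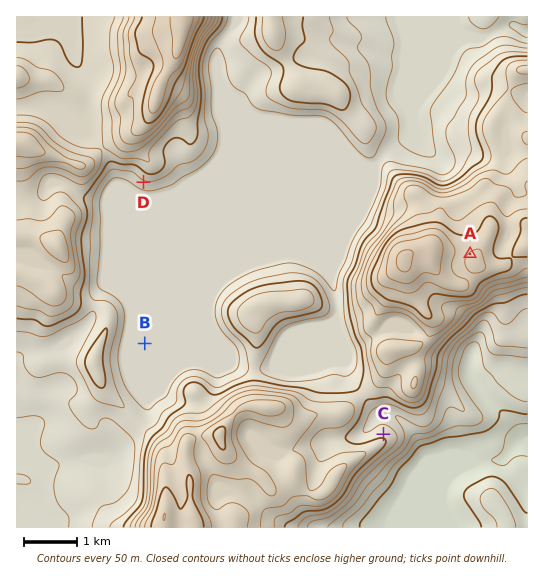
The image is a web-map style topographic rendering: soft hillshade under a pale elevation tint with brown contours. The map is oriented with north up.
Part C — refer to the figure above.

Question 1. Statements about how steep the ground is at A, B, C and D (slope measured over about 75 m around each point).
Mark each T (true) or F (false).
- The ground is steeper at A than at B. T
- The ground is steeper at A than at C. F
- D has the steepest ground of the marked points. T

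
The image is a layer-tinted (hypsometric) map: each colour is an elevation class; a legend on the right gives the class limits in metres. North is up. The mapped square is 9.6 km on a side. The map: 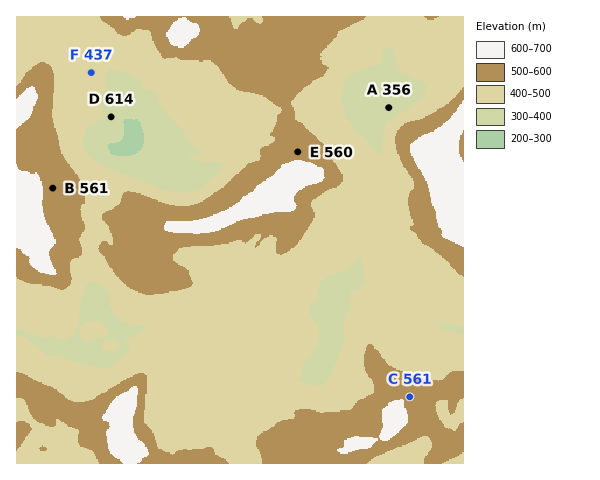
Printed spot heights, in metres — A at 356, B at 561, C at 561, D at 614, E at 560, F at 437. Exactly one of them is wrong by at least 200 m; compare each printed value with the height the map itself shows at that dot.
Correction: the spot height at D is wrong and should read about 364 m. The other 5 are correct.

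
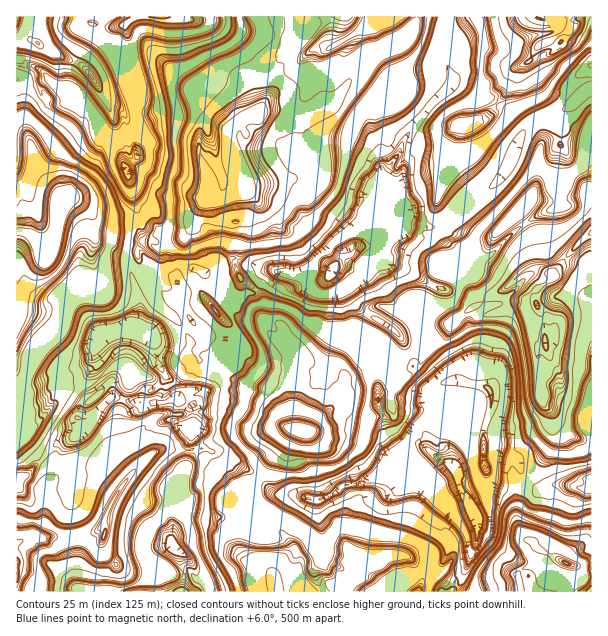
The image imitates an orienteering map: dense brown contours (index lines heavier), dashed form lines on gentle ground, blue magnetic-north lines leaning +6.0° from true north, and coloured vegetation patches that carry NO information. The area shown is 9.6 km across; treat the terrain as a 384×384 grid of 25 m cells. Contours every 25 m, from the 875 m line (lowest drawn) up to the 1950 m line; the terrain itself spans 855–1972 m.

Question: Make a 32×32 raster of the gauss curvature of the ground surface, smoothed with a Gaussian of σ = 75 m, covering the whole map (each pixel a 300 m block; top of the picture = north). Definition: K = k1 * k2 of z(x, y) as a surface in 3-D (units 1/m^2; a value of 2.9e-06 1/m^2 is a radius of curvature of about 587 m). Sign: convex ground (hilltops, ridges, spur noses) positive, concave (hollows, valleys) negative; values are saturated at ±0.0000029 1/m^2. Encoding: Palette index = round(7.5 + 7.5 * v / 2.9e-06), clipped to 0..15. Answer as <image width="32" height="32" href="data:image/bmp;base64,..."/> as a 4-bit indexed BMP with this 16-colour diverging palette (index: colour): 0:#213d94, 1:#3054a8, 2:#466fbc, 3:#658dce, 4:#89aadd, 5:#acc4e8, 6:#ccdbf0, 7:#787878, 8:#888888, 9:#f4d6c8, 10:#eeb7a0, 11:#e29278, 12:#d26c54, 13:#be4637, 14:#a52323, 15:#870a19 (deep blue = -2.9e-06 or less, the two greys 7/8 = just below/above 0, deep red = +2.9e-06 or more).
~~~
<image width="32" height="32" href="data:image/bmp;base64,Qk12AgAAAAAAAHYAAAAoAAAAIAAAACAAAAABAAQAAAAAAAACAAATCwAAEwsAABAAAAAAAAAAlD0hAKhUMAC8b0YAzo1lAN2qiQDoxKwA8NvMAHh4eACIiIgAyNb0AKC37gB4kuIAVGzSADdGvgAjI6UAGQqHAIkddoSmeIiHNniHBgSqiHpKqqSWk1iIibxnfCk0qifLGjSIk/p3iZd194xafXSXdZskmZe1d3h2ZUh4d4+t6Hd0rIVoRYd3Z5d3SLdtSYeXmHhoh4g8g9TzephHV1BnbfR3eIeah2M4hkl4iYandUpCZnePMli1lpp3p3fHd3V5lnx4c2tkln35aGZ3Z3Zb8ol8iWpZp4dvqHcbV3dmYTx3VnaIV5lmioOH94eIiJ94eIdXtxqDp2R4o2e4h4qGeGiVaJiJd4hHeKV3aIi8eJiWdceHd3jIaHhXdXOId2h2h6fme2d1a4h3iIp1+aV4l4Z0dYdonD6nZoG3dEdihpZohqtXd2YheJaXiZp6ZpeHUmh4d4d28vQ/aIRXW2h7p6+ZR2d3jAWXWne4bHeXagtWhLg7H3d4eHfDaEdztYh2p1qIakY1iImHV4pVh5goVnmKdQiF+JhliHd4a4iIueRk/Zi2eXeKZ4t6iJmIiNVcZEhr93Z3eHeJdrdoeHlFSKh3cIiIpWmId2Z2lleIned3eIJ5Z5l3h3WYhlX5aFRo54V8VnZYnGeHhodHvEaHeBeJSXl6d3pXiHd6doQnd2Z+efeIaYh3Z3iIl4emmHiXh6CWZLaIZ3V4d2R4h6a1jAh3Vg93d3V3rEh7l4h5iaRlnWjzn5lkd4WKifpphpeY"/>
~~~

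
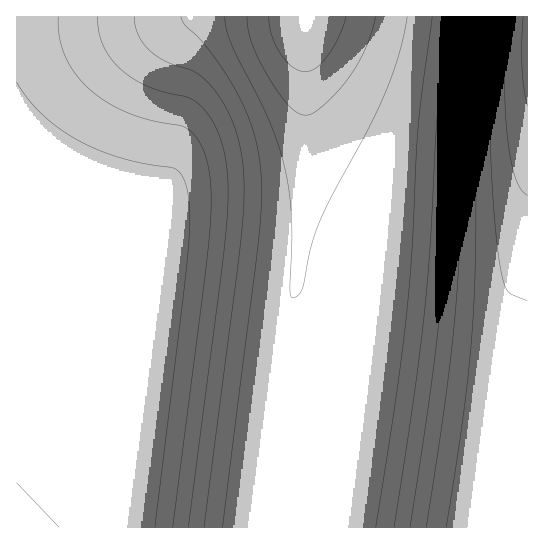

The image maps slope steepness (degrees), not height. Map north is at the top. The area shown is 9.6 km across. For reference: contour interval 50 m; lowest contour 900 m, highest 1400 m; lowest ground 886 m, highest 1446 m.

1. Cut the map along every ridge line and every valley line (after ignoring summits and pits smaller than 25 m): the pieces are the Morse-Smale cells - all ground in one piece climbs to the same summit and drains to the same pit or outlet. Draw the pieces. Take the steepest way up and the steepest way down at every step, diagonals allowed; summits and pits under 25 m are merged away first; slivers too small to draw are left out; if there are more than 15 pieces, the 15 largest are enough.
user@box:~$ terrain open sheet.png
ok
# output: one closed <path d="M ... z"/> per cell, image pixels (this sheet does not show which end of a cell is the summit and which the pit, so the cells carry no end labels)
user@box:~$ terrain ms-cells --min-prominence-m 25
<path d="M306 16l-290 1 1 511 322-1 17-128 3-37-48-48-16-21-2-6 12-138z"/><path d="M527 16l-220 1-2 132-12 138 2 6 16 21 48 48-4 48-16 107 0 11 189-1z"/>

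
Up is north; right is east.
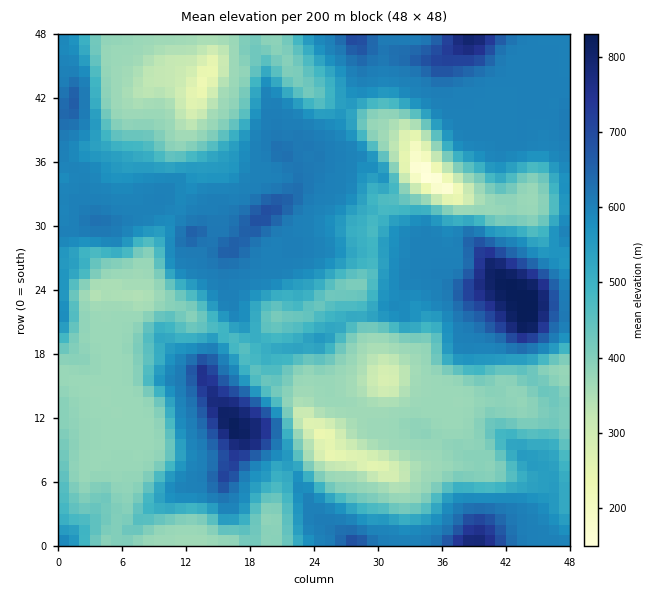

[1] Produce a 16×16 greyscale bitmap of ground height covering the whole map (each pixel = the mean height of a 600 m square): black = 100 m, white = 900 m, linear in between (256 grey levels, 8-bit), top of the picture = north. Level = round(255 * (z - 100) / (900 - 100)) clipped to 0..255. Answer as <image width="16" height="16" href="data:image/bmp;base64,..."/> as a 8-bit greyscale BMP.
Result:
<image width="16" height="16" href="data:image/bmp;base64,Qk02BQAAAAAAADYEAAAoAAAAEAAAABAAAAABAAgAAAAAAAABAAATCwAAEwsAAAABAAAAAAAAAAAAAAEBAQACAgIAAwMDAAQEBAAFBQUABgYGAAcHBwAICAgACQkJAAoKCgALCwsADAwMAA0NDQAODg4ADw8PABAQEAAREREAEhISABMTEwAUFBQAFRUVABYWFgAXFxcAGBgYABkZGQAaGhoAGxsbABwcHAAdHR0AHh4eAB8fHwAgICAAISEhACIiIgAjIyMAJCQkACUlJQAmJiYAJycnACgoKAApKSkAKioqACsrKwAsLCwALS0tAC4uLgAvLy8AMDAwADExMQAyMjIAMzMzADQ0NAA1NTUANjY2ADc3NwA4ODgAOTk5ADo6OgA7OzsAPDw8AD09PQA+Pj4APz8/AEBAQABBQUEAQkJCAENDQwBEREQARUVFAEZGRgBHR0cASEhIAElJSQBKSkoAS0tLAExMTABNTU0ATk5OAE9PTwBQUFAAUVFRAFJSUgBTU1MAVFRUAFVVVQBWVlYAV1dXAFhYWABZWVkAWlpaAFtbWwBcXFwAXV1dAF5eXgBfX18AYGBgAGFhYQBiYmIAY2NjAGRkZABlZWUAZmZmAGdnZwBoaGgAaWlpAGpqagBra2sAbGxsAG1tbQBubm4Ab29vAHBwcABxcXEAcnJyAHNzcwB0dHQAdXV1AHZ2dgB3d3cAeHh4AHl5eQB6enoAe3t7AHx8fAB9fX0Afn5+AH9/fwCAgIAAgYGBAIKCggCDg4MAhISEAIWFhQCGhoYAh4eHAIiIiACJiYkAioqKAIuLiwCMjIwAjY2NAI6OjgCPj48AkJCQAJGRkQCSkpIAk5OTAJSUlACVlZUAlpaWAJeXlwCYmJgAmZmZAJqamgCbm5sAnJycAJ2dnQCenp4An5+fAKCgoAChoaEAoqKiAKOjowCkpKQApaWlAKampgCnp6cAqKioAKmpqQCqqqoAq6urAKysrACtra0Arq6uAK+vrwCwsLAAsbGxALKysgCzs7MAtLS0ALW1tQC2trYAt7e3ALi4uAC5ubkAurq6ALu7uwC8vLwAvb29AL6+vgC/v78AwMDAAMHBwQDCwsIAw8PDAMTExADFxcUAxsbGAMfHxwDIyMgAycnJAMrKygDLy8sAzMzMAM3NzQDOzs4Az8/PANDQ0ADR0dEA0tLSANPT0wDU1NQA1dXVANbW1gDX19cA2NjYANnZ2QDa2toA29vbANzc3ADd3d0A3t7eAN/f3wDg4OAA4eHhAOLi4gDj4+MA5OTkAOXl5QDm5uYA5+fnAOjo6ADp6ekA6urqAOvr6wDs7OwA7e3tAO7u7gDv7+8A8PDwAPHx8QDy8vIA8/PzAPT09AD19fUA9vb2APf39wD4+PgA+fn5APr6+gD7+/sA/Pz8AP39/QD+/v4A////AIZlZVtccmCHo6SXmrrDo5trY2iPl6F0kIVrXGeRlJaOX1hZfaO8l31HQENVXGCFiFxXV3Wr3MNdOFBWWVlpdnBZVlmIvs+WU1VSTlZXXFxkWVdjmL6YdWVdTkRYcnd0YmlXY4SGgnyBg19jbZyoxKF1U1Niepx9dXN8mJirz+e8g1tWf56jn5iFc5igqtzTp5aUgZaoraWhmoCVn6Ouk5Kho5+eoqW0pZyGfXhbX1t7npmXmJWaoaWhlWsfRHduhJyGeGRsi6KkoYtKPY2enZ6pb1dRR2admY54Y4Wfn6Cho2RORjJWh2uCnZymqKGgoJReVU5GVWRynLGmss27oaA="/>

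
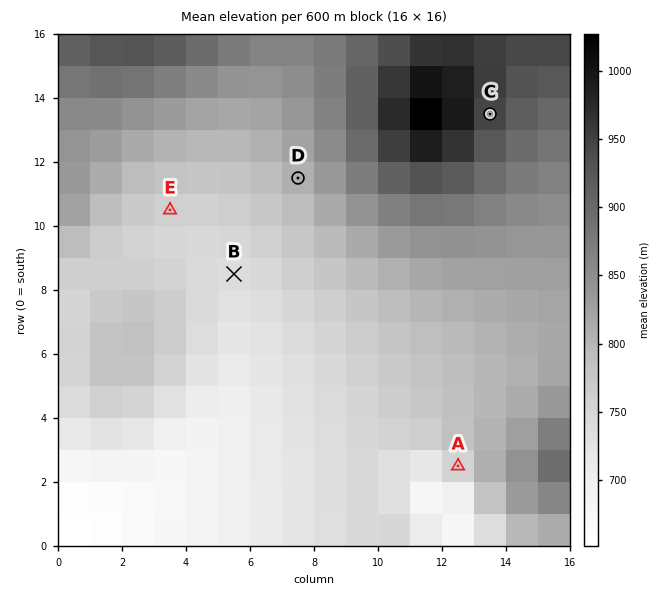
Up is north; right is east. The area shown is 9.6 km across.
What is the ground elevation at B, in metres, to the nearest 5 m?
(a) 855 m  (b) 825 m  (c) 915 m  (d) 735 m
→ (d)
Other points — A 755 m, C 945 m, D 810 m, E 760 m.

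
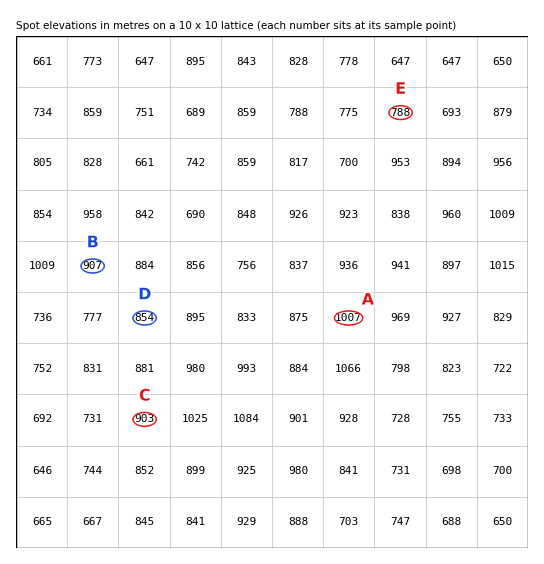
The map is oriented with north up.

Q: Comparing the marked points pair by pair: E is below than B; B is below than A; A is above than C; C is above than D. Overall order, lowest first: E D C B A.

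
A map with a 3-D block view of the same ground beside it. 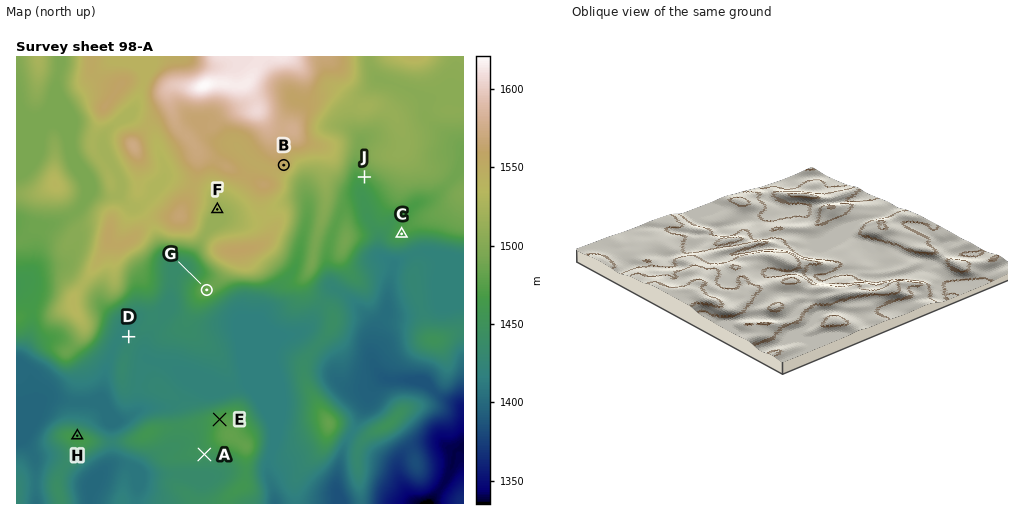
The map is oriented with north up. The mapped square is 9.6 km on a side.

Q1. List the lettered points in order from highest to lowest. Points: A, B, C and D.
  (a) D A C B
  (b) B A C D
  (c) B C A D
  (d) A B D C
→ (c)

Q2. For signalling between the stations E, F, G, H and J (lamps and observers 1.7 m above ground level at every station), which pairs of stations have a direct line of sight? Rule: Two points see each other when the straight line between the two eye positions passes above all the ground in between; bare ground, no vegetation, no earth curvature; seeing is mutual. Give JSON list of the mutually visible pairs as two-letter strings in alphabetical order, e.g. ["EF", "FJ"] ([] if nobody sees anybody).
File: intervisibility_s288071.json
["EG", "EH", "GH"]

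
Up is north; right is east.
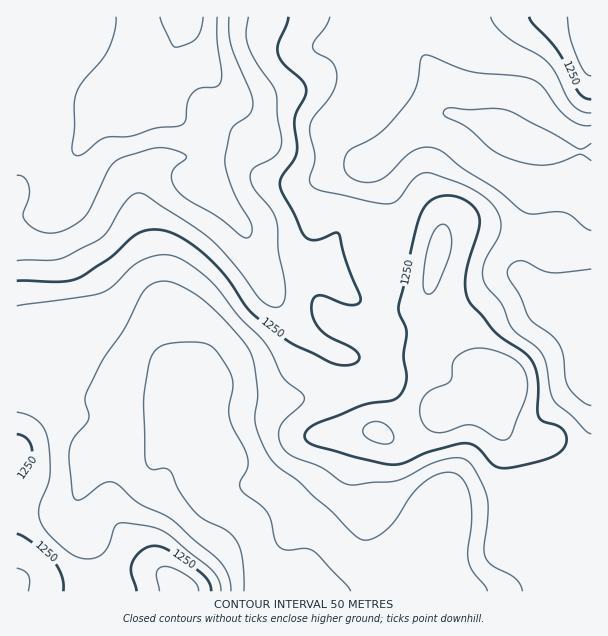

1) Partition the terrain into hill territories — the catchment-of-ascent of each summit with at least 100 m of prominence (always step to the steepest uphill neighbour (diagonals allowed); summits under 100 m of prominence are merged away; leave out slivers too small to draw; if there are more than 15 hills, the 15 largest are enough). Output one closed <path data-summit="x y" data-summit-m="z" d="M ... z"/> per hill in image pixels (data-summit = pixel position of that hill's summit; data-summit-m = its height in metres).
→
<path data-summit="186 17" data-summit-m="1469" d="M410 16l-393 0-1 355 26-1 8 4 16 18 14 6 24-1 24-9 18 0 12 3 5 8 19 50 18 19 14 29 13 13 12 6 13 12 8 35 10 21-3 8 324 0 1-439-10-2-36 0-78-33-18-4-5-9-9-27-21-39z"/><path data-summit="180 591" data-summit-m="1326" d="M42 370l-26 2 1 220 249-1 4-7-10-21-8-35-13-12-12-6-13-13-14-29-18-19-19-50-5-8-12-3-18 0-24 9-24 1-14-6-16-18z"/><path data-summit="591 17" data-summit-m="1335" d="M591 16l-180 0-1 10 5 13 21 39 9 27 5 9 18 4 78 33 45 1z"/>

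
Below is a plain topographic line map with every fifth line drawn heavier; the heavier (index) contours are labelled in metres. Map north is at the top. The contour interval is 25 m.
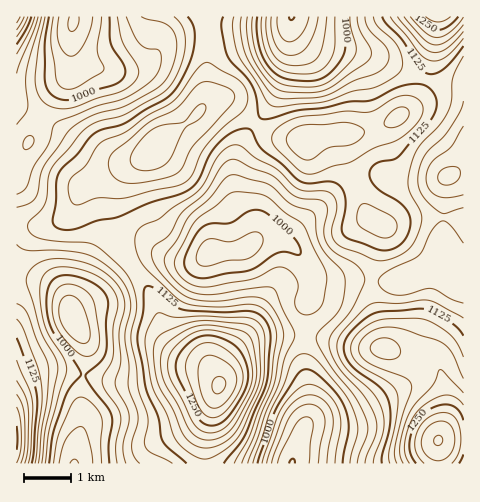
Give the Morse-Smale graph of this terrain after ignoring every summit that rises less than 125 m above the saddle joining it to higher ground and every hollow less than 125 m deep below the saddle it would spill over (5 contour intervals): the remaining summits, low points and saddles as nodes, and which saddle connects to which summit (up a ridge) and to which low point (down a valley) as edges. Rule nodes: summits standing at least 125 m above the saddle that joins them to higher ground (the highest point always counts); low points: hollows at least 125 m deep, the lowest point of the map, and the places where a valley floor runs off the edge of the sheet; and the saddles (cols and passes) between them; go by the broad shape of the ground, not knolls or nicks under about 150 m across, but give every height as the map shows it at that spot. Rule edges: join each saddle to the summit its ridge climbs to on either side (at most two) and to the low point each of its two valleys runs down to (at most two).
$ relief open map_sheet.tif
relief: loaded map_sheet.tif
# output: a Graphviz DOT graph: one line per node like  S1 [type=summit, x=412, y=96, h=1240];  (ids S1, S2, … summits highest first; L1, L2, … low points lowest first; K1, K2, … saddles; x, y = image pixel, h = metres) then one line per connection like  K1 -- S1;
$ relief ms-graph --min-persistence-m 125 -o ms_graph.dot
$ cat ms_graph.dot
graph terrain {
  S1 [type=summit, x=218, y=385, h=1329];
  S2 [type=summit, x=438, y=440, h=1327];
  S3 [type=summit, x=438, y=17, h=1290];
  S4 [type=summit, x=17, y=439, h=1255];
  S5 [type=summit, x=17, y=17, h=1220];
  L1 [type=low, x=292, y=462, h=874];
  L2 [type=low, x=292, y=18, h=874];
  L3 [type=low, x=74, y=21, h=922];
  L4 [type=low, x=74, y=463, h=923];
  K1 [type=saddle, x=207, y=27, h=1138];
  K2 [type=saddle, x=426, y=80, h=1122];
  K3 [type=saddle, x=132, y=266, h=1111];
  K4 [type=saddle, x=371, y=280, h=1078];
  K5 [type=saddle, x=305, y=336, h=1043];
  K6 [type=saddle, x=40, y=117, h=1040];
  K7 [type=saddle, x=83, y=375, h=1000];
  K1 -- S3;
  K1 -- L2;
  K1 -- L3;
  K2 -- S3;
  K2 -- L1;
  K2 -- L2;
  K3 -- S1;
  K3 -- S3;
  K3 -- L1;
  K3 -- L4;
  K4 -- S2;
  K4 -- S3;
  K4 -- L1;
  K5 -- S1;
  K5 -- S2;
  K5 -- L1;
  K6 -- S3;
  K6 -- S5;
  K6 -- L3;
  K7 -- S1;
  K7 -- S4;
  K7 -- L4;
}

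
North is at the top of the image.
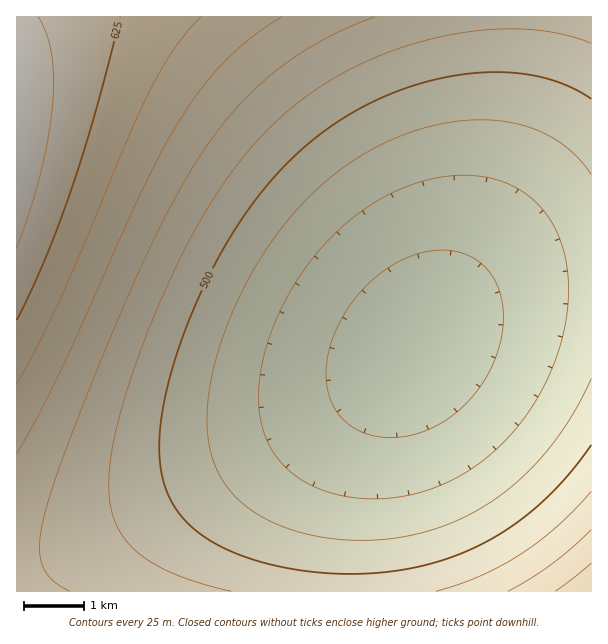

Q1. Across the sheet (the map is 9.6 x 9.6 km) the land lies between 410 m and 670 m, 505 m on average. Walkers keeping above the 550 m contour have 20.9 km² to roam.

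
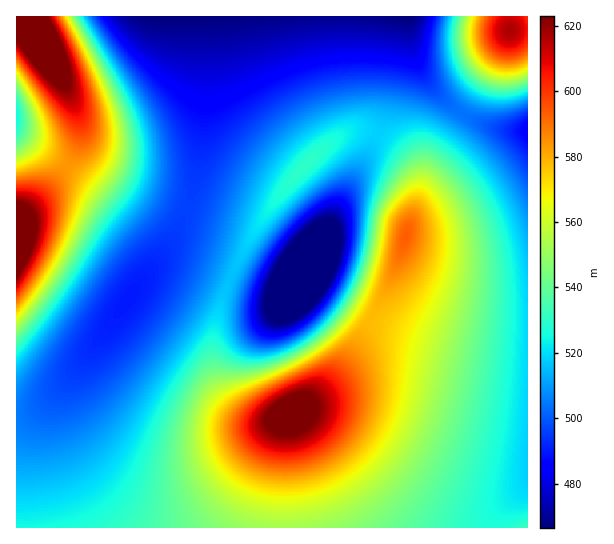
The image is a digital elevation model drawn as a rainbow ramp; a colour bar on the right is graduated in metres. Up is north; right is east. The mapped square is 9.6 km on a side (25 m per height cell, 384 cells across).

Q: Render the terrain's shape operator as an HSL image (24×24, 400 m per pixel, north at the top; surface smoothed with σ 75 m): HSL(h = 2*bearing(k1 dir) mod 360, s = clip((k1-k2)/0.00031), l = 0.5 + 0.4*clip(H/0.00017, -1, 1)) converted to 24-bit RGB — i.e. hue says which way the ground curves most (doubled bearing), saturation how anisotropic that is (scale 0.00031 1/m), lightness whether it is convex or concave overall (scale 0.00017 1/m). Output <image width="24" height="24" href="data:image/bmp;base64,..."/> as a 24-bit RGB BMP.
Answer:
<image width="24" height="24" href="data:image/bmp;base64,Qk32BgAAAAAAADYAAAAoAAAAGAAAABgAAAABABgAAAAAAMAGAAATCwAAEwsAAAAAAAAAAAAAfX6Bfn2Bf3yCgXuCg3qDhHiChXZ/h3R8iHF1inFvinhtioBsiohsgoltfIdveIZyd4V1eIR3eYN5eYN6d4N6cIR2YoVuT4difX6AfXyBfnuCgHqCgniEhXaFh3SDinGAjW55j2pukXFokX9mkI9mgY5ndotqcIltcYdzdYV4d4R7eYN8eoN8eIN7coR2ZYVse3+Ae3yAfXuBfnmCgHeEg3WGiHKJjW6JkmqFmGd7nGZpnHxnmpdngJdmbJJnao5wbop4cod8doV+eYR+eoN+e4J+eoJ8dYN4d4B+en2AenqBe3iCfHaEfnSHgXCKiGyQlWmYoWqXqHCNqXt9pJuBhZ57b5p8a5WEbY6HcYmGdYaEeISCeoOAe4OAfIJ/e4J+cYB6doB/eHyAd3iBeHaDeHOGeHCKemyRgGqahHKtpYDEyJrJuqi0nqitg56lco+cb4aTcoOLdoKHeYOEeoOCe4KBfIKAfIKAZ4F0b4B6dH9/dnuAdXeCc3SFcHGIbG6OcoSaaqW2a4nLuKHg58XpxKrJmYyyfnejc3GWc3WNd3qHen+De4GCfIKBfIKAfIKAW4JsZYF1bYB8cn6AdHuBc3mDcHmGbXuKdZ+CVrmJN8PBX5PD0J3a8K/ZwIKwoXOljnCXhHSNf3iGfHyCfYCBfIKBfIKAfIKBToNmWYJvY4F3bIB9cH+Acn6BcX+Db4OFi6VzYsBUKKVqKpSGWWOe33iz9IexrmmGlm2GjXOEhnmCgX2AfoB/fIJ/fIKAfIOBRIVjTINrWIJzY4F5a4B9cIB/cYGAcIJ/mKFxtc5hLZ87GG5OKWdmmFKR8W6a7neQmmpwjXF0h3l4g4B8foJ9fIN+e4OAe4OBQ4hqRIRtToJyWoF3ZIB7bH98cH98coB6iI9y3cR0d7M+GmY9D0Q7L1BbuU54/YKW025xkHtwioJ2hIZ6fYV7e4V+e4SBe4SDT45/RYh4R4R3UYJ5XYB6Z396bn56cn55dIB12al70bdeMHc5CzkvDjc2Q0pp3GBq/ZWUqINwjo52gYp5eoh7eoeAeoaDeoSFaYeYUIuOSIeFTIJ/Vn98YX56an95cH96c356tIp17aaAn51PGUw/BywqG0VFlWBV9pOE5pyGi5R3e495eYuBeYmFeYeHeYOGn3+yYnKcUnmNTnqDVHx+XX56ZYF6bIF9cYB/h3p27pqM04FtQmxfCjQ0CC8vOmZW05Bn+8Onrq2Ae5SEeo+LeYmLeYOIeYCG04rKnHGzYV2ZV2iEV3V9W4F8YIZ+ZoWDbX+Cc3uAvXl785GUqWB1I1BdBzM4GlpXp6pa9NWm1sKgfpiZeomSeYGNeH2KeHuH34u+y3K+o16udV+MYnR/XImDW42JYISJaHuEcHqDeHaI6I+c4YCdUkqREU5iCl9mPbKa5ujF58q6h4OeenqTeniOeniKeniH2Hib1mOjwlKcn2GNc4WIX5eQV46VWnqLZHaGbXqEc36FonqM8Ju1yHC5MV6SDHeAFKt4l8xj5L+ZrYKLiXmSg3eNgHeKf3iHxVZm1kBvzkVtr25wgZ6FZKSlVH2ZV2uMYnCGbHqFcoGGdIWIu4KZ5pPAhWK3KoCYHZR3Pa5Fz8x0uJN9kHeMi3eMhneJg3eHozk9xSc0z11IwrmCiLaSZJSqT1+YVVmMZGuGbXqFcYOGc4iIdouHwoek1IjFWmKtOJeZP55rj7lis6J3jXaAinaEiHaEhneEgikstkgn2cljsNyShcGkVmmpVkmWYVeLaGmGcHuFcoSGdIeEdImBd4x/t4WjvIDBYHWmUp2RZqpjpKN2jG5xjFZMh2U5g4Q4eyQk0rU4u/SLmeuacbW5WUWdakaRcVyLcG2Fc3uEdISFdYaCdYh+dYl5eIt2n3+RnH6rcoefdJyDkmtljCg7ly0dpGwkm6Mom1g3tfN+xf/AiOSoTVemZzePeUqNfWWJeHOEd3yDd4ODd4WAdoZ8dod4eYh2fol2iIp5jIV8iHp1hyxpoB9XxC42yoZOvsZYrNVz0f/Mx//PY8LBWjGKcDSEglWIg26GfniCen2BeYKCeIN+eIR7d4V3e4Z3f4d3g4d2h4Z3gVSEhh+MvTGdy26N0qucz9Gn0P7NzP/Pl+q2VjyVYSJ4eD6Ag2OCgnaAgHyAfX6Ae4GAeoJ9eYN7eoR5fIR4f4V4goV4hIR4WTyAYCSZpFLCzaLF4NHR5OTbzP/OzP/SYnuxZB14bCZ2flB/gG98gHp8gH19fn9+fIB+e4F9eoJ7e4N6fYN5f4R5gYR5g4N5NTV/KiedaWO/vLfN5+Tj6OXj"/>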